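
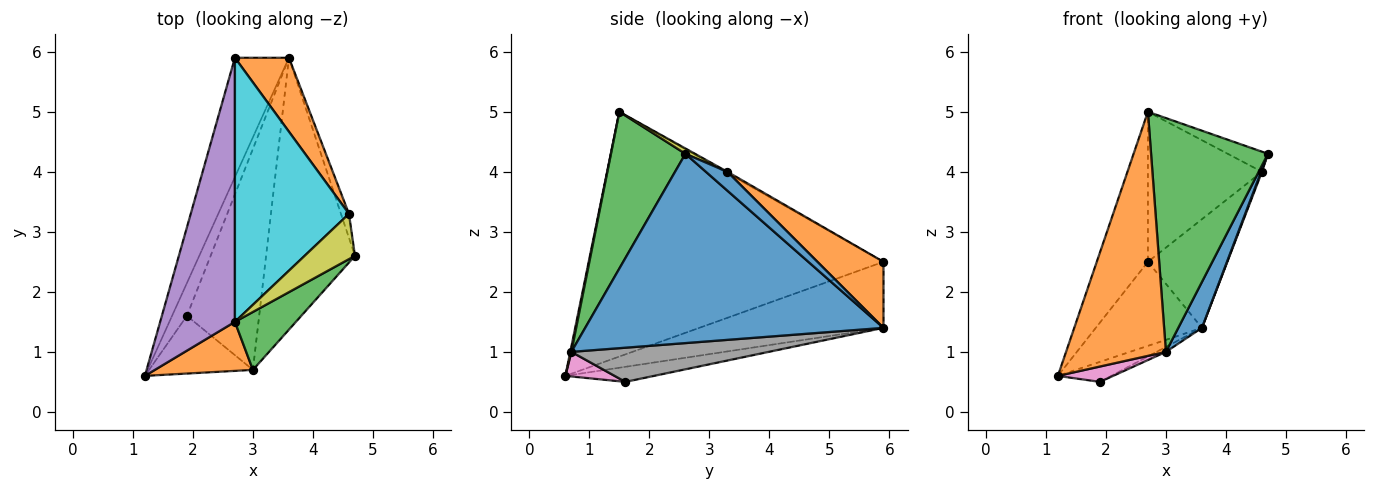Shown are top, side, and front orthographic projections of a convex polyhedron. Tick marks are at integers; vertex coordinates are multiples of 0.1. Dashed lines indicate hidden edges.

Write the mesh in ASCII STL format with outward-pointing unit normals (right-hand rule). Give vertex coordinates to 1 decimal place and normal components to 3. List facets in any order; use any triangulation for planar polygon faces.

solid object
 facet normal 0.903 -0.072 -0.424
  outer loop
   vertex 3.0 0.7 1.0
   vertex 3.6 5.9 1.4
   vertex 4.7 2.6 4.3
  endloop
 endfacet
 facet normal 0.011 -0.980 0.197
  outer loop
   vertex 3.0 0.7 1.0
   vertex 2.7 1.5 5.0
   vertex 1.2 0.6 0.6
  endloop
 endfacet
 facet normal 0.526 -0.826 0.205
  outer loop
   vertex 3.0 0.7 1.0
   vertex 4.7 2.6 4.3
   vertex 2.7 1.5 5.0
  endloop
 endfacet
 facet normal -0.707 0.407 -0.578
  outer loop
   vertex 2.7 5.9 2.5
   vertex 3.6 5.9 1.4
   vertex 1.2 0.6 0.6
  endloop
 endfacet
 facet normal -0.943 0.164 0.288
  outer loop
   vertex 2.7 5.9 2.5
   vertex 1.2 0.6 0.6
   vertex 2.7 1.5 5.0
  endloop
 endfacet
 facet normal -0.655 0.394 -0.645
  outer loop
   vertex 1.9 1.6 0.5
   vertex 1.2 0.6 0.6
   vertex 3.6 5.9 1.4
  endloop
 endfacet
 facet normal 0.223 -0.250 -0.942
  outer loop
   vertex 1.9 1.6 0.5
   vertex 3.0 0.7 1.0
   vertex 1.2 0.6 0.6
  endloop
 endfacet
 facet normal 0.427 0.020 -0.904
  outer loop
   vertex 1.9 1.6 0.5
   vertex 3.6 5.9 1.4
   vertex 3.0 0.7 1.0
  endloop
 endfacet
 facet normal 0.096 0.404 0.910
  outer loop
   vertex 4.6 3.3 4.0
   vertex 2.7 1.5 5.0
   vertex 4.7 2.6 4.3
  endloop
 endfacet
 facet normal -0.010 0.494 0.869
  outer loop
   vertex 4.6 3.3 4.0
   vertex 2.7 5.9 2.5
   vertex 2.7 1.5 5.0
  endloop
 endfacet
 facet normal 0.920 -0.035 -0.389
  outer loop
   vertex 4.6 3.3 4.0
   vertex 4.7 2.6 4.3
   vertex 3.6 5.9 1.4
  endloop
 endfacet
 facet normal 0.566 0.681 0.463
  outer loop
   vertex 4.6 3.3 4.0
   vertex 3.6 5.9 1.4
   vertex 2.7 5.9 2.5
  endloop
 endfacet
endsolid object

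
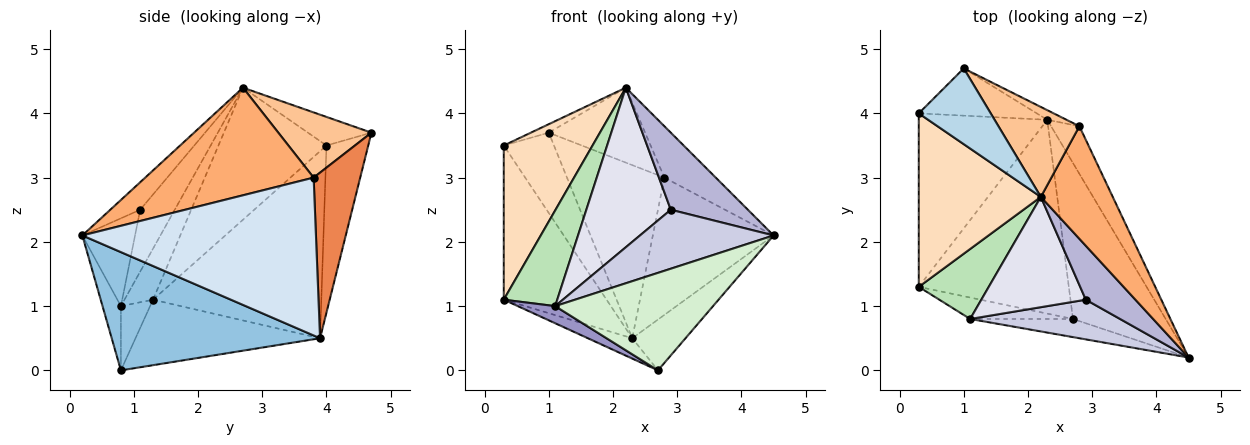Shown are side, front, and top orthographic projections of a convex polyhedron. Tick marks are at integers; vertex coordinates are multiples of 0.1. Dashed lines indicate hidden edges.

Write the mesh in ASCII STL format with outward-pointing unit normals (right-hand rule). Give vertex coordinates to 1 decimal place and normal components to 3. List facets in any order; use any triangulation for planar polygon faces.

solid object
 facet normal -0.583 0.700 -0.412
  outer loop
   vertex 2.3 3.9 0.5
   vertex 0.3 4.0 3.5
   vertex 1.0 4.7 3.7
  endloop
 endfacet
 facet normal 0.771 0.197 -0.605
  outer loop
   vertex 2.3 3.9 0.5
   vertex 4.5 0.2 2.1
   vertex 2.7 0.8 0.0
  endloop
 endfacet
 facet normal -0.367 0.103 0.924
  outer loop
   vertex 2.2 2.7 4.4
   vertex 1.0 4.7 3.7
   vertex 0.3 4.0 3.5
  endloop
 endfacet
 facet normal 0.877 0.454 -0.157
  outer loop
   vertex 2.8 3.8 3.0
   vertex 4.5 0.2 2.1
   vertex 2.3 3.9 0.5
  endloop
 endfacet
 facet normal 0.431 0.901 -0.050
  outer loop
   vertex 2.8 3.8 3.0
   vertex 2.3 3.9 0.5
   vertex 1.0 4.7 3.7
  endloop
 endfacet
 facet normal 0.806 0.246 0.539
  outer loop
   vertex 2.8 3.8 3.0
   vertex 2.2 2.7 4.4
   vertex 4.5 0.2 2.1
  endloop
 endfacet
 facet normal 0.526 0.544 0.653
  outer loop
   vertex 2.8 3.8 3.0
   vertex 1.0 4.7 3.7
   vertex 2.2 2.7 4.4
  endloop
 endfacet
 facet normal -0.629 -0.517 0.581
  outer loop
   vertex 0.3 1.3 1.1
   vertex 2.2 2.7 4.4
   vertex 0.3 4.0 3.5
  endloop
 endfacet
 facet normal -0.736 0.450 -0.506
  outer loop
   vertex 0.3 1.3 1.1
   vertex 0.3 4.0 3.5
   vertex 2.3 3.9 0.5
  endloop
 endfacet
 facet normal -0.398 0.096 -0.912
  outer loop
   vertex 0.3 1.3 1.1
   vertex 2.3 3.9 0.5
   vertex 2.7 0.8 0.0
  endloop
 endfacet
 facet normal -0.396 -0.741 0.542
  outer loop
   vertex 1.1 0.8 1.0
   vertex 2.2 2.7 4.4
   vertex 0.3 1.3 1.1
  endloop
 endfacet
 facet normal -0.114 -0.977 -0.182
  outer loop
   vertex 1.1 0.8 1.0
   vertex 2.7 0.8 0.0
   vertex 4.5 0.2 2.1
  endloop
 endfacet
 facet normal -0.439 -0.561 -0.702
  outer loop
   vertex 1.1 0.8 1.0
   vertex 0.3 1.3 1.1
   vertex 2.7 0.8 0.0
  endloop
 endfacet
 facet normal -0.303 -0.781 0.546
  outer loop
   vertex 2.9 1.1 2.5
   vertex 4.5 0.2 2.1
   vertex 2.2 2.7 4.4
  endloop
 endfacet
 facet normal -0.311 -0.788 0.531
  outer loop
   vertex 2.9 1.1 2.5
   vertex 1.1 0.8 1.0
   vertex 4.5 0.2 2.1
  endloop
 endfacet
 facet normal -0.319 -0.780 0.539
  outer loop
   vertex 2.9 1.1 2.5
   vertex 2.2 2.7 4.4
   vertex 1.1 0.8 1.0
  endloop
 endfacet
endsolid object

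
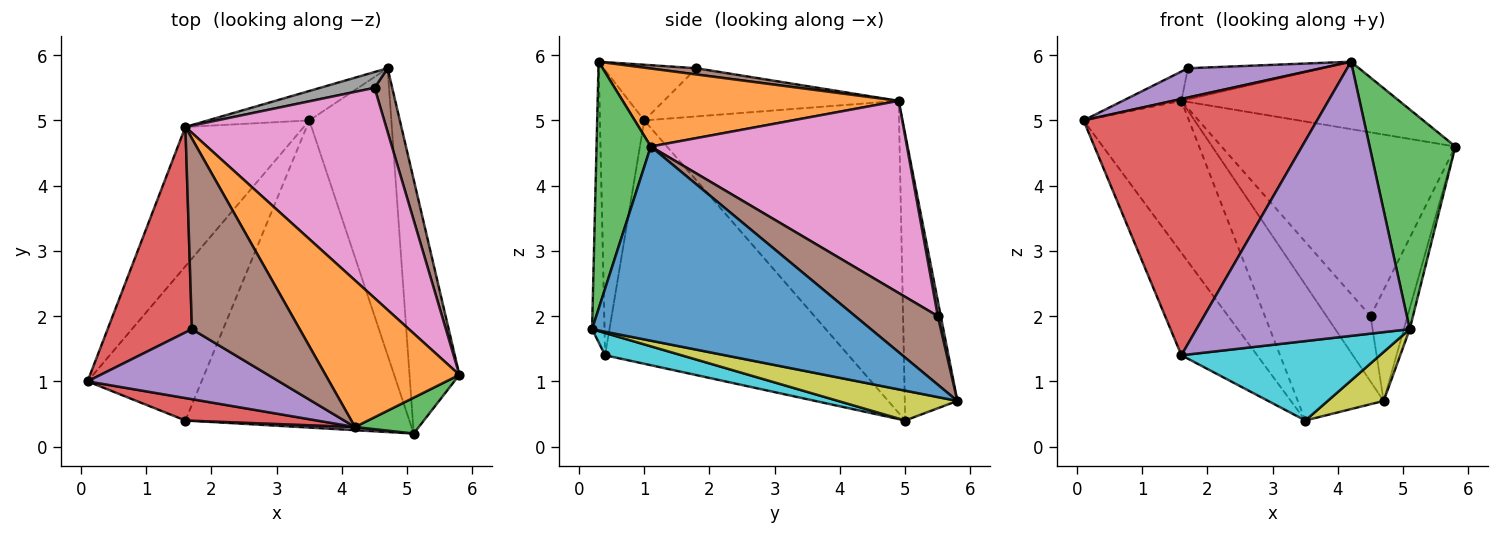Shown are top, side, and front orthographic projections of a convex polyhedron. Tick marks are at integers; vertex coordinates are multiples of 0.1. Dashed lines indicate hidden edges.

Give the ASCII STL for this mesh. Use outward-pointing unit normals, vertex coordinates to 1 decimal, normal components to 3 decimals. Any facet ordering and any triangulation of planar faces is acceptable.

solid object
 facet normal 0.968 0.020 -0.249
  outer loop
   vertex 5.1 0.2 1.8
   vertex 4.7 5.8 0.7
   vertex 5.8 1.1 4.6
  endloop
 endfacet
 facet normal 0.468 0.369 0.803
  outer loop
   vertex 4.2 0.3 5.9
   vertex 5.8 1.1 4.6
   vertex 1.6 4.9 5.3
  endloop
 endfacet
 facet normal 0.530 -0.837 0.137
  outer loop
   vertex 4.2 0.3 5.9
   vertex 5.1 0.2 1.8
   vertex 5.8 1.1 4.6
  endloop
 endfacet
 facet normal -0.186 -0.979 0.086
  outer loop
   vertex 4.2 0.3 5.9
   vertex 0.1 1.0 5.0
   vertex 1.6 0.4 1.4
  endloop
 endfacet
 facet normal -0.058 -0.998 0.012
  outer loop
   vertex 4.2 0.3 5.9
   vertex 1.6 0.4 1.4
   vertex 5.1 0.2 1.8
  endloop
 endfacet
 facet normal 0.889 0.398 0.228
  outer loop
   vertex 4.5 5.5 2.0
   vertex 5.8 1.1 4.6
   vertex 4.7 5.8 0.7
  endloop
 endfacet
 facet normal 0.585 0.534 0.611
  outer loop
   vertex 4.5 5.5 2.0
   vertex 1.6 4.9 5.3
   vertex 5.8 1.1 4.6
  endloop
 endfacet
 facet normal 0.066 0.970 0.234
  outer loop
   vertex 4.5 5.5 2.0
   vertex 4.7 5.8 0.7
   vertex 1.6 4.9 5.3
  endloop
 endfacet
 facet normal 0.337 -0.158 -0.928
  outer loop
   vertex 3.5 5.0 0.4
   vertex 4.7 5.8 0.7
   vertex 5.1 0.2 1.8
  endloop
 endfacet
 facet normal 0.096 -0.249 -0.964
  outer loop
   vertex 3.5 5.0 0.4
   vertex 5.1 0.2 1.8
   vertex 1.6 0.4 1.4
  endloop
 endfacet
 facet normal -0.514 0.839 -0.182
  outer loop
   vertex 3.5 5.0 0.4
   vertex 1.6 4.9 5.3
   vertex 4.7 5.8 0.7
  endloop
 endfacet
 facet normal -0.872 0.361 -0.331
  outer loop
   vertex 3.5 5.0 0.4
   vertex 0.1 1.0 5.0
   vertex 1.6 4.9 5.3
  endloop
 endfacet
 facet normal -0.872 0.271 -0.408
  outer loop
   vertex 3.5 5.0 0.4
   vertex 1.6 0.4 1.4
   vertex 0.1 1.0 5.0
  endloop
 endfacet
 facet normal -0.492 0.123 0.862
  outer loop
   vertex 1.7 1.8 5.8
   vertex 1.6 4.9 5.3
   vertex 0.1 1.0 5.0
  endloop
 endfacet
 facet normal -0.259 -0.373 0.891
  outer loop
   vertex 1.7 1.8 5.8
   vertex 0.1 1.0 5.0
   vertex 4.2 0.3 5.9
  endloop
 endfacet
 facet normal 0.057 0.161 0.985
  outer loop
   vertex 1.7 1.8 5.8
   vertex 4.2 0.3 5.9
   vertex 1.6 4.9 5.3
  endloop
 endfacet
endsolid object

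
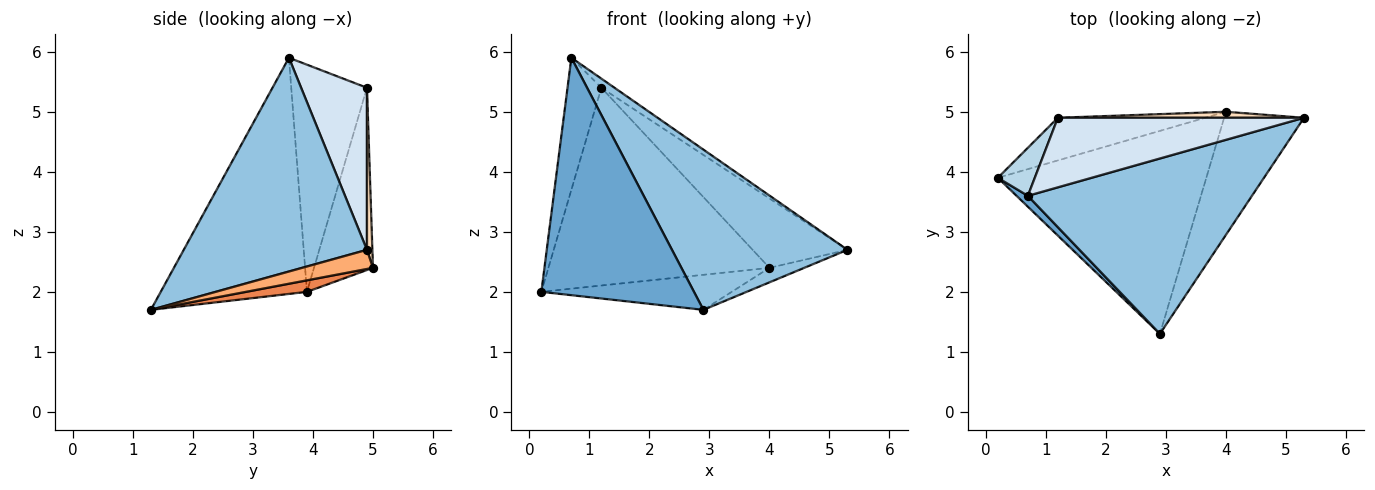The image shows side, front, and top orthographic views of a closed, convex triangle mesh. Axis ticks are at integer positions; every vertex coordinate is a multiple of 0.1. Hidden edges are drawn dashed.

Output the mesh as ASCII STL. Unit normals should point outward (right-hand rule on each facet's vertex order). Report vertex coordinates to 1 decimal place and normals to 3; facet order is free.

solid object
 facet normal -0.691 -0.722 0.033
  outer loop
   vertex 0.7 3.6 5.9
   vertex 0.2 3.9 2.0
   vertex 2.9 1.3 1.7
  endloop
 endfacet
 facet normal 0.576 -0.552 0.604
  outer loop
   vertex 0.7 3.6 5.9
   vertex 2.9 1.3 1.7
   vertex 5.3 4.9 2.7
  endloop
 endfacet
 facet normal -0.903 0.404 0.147
  outer loop
   vertex 1.2 4.9 5.4
   vertex 0.2 3.9 2.0
   vertex 0.7 3.6 5.9
  endloop
 endfacet
 facet normal 0.547 0.109 0.830
  outer loop
   vertex 1.2 4.9 5.4
   vertex 0.7 3.6 5.9
   vertex 5.3 4.9 2.7
  endloop
 endfacet
 facet normal 0.054 0.170 -0.984
  outer loop
   vertex 4.0 5.0 2.4
   vertex 2.9 1.3 1.7
   vertex 0.2 3.9 2.0
  endloop
 endfacet
 facet normal 0.232 0.114 -0.966
  outer loop
   vertex 4.0 5.0 2.4
   vertex 5.3 4.9 2.7
   vertex 2.9 1.3 1.7
  endloop
 endfacet
 facet normal -0.252 0.946 -0.204
  outer loop
   vertex 4.0 5.0 2.4
   vertex 0.2 3.9 2.0
   vertex 1.2 4.9 5.4
  endloop
 endfacet
 facet normal 0.057 0.995 0.086
  outer loop
   vertex 4.0 5.0 2.4
   vertex 1.2 4.9 5.4
   vertex 5.3 4.9 2.7
  endloop
 endfacet
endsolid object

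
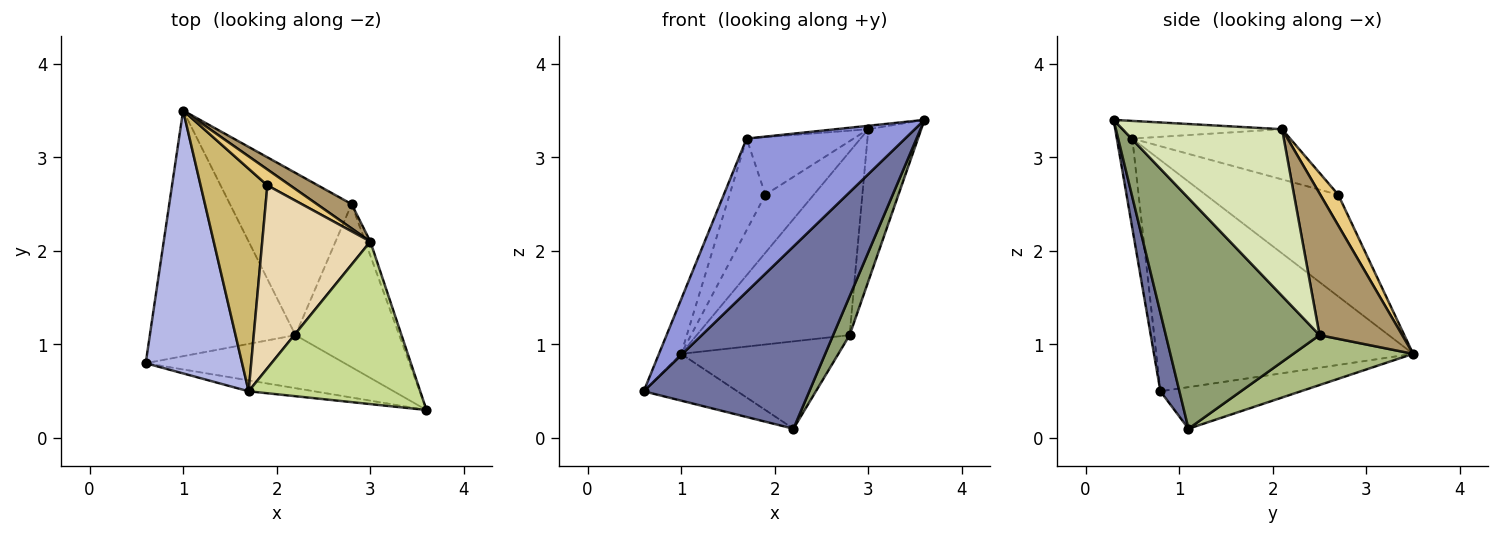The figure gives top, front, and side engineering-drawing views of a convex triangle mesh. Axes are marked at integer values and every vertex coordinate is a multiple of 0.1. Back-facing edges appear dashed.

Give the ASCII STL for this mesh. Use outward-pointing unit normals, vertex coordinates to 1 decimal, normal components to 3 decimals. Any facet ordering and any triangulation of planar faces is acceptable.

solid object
 facet normal 0.109 -0.954 -0.278
  outer loop
   vertex 2.2 1.1 0.1
   vertex 3.6 0.3 3.4
   vertex 0.6 0.8 0.5
  endloop
 endfacet
 facet normal -0.270 0.180 -0.946
  outer loop
   vertex 2.2 1.1 0.1
   vertex 0.6 0.8 0.5
   vertex 1.0 3.5 0.9
  endloop
 endfacet
 facet normal -0.097 -0.993 -0.071
  outer loop
   vertex 1.7 0.5 3.2
   vertex 0.6 0.8 0.5
   vertex 3.6 0.3 3.4
  endloop
 endfacet
 facet normal -0.920 0.079 0.384
  outer loop
   vertex 1.7 0.5 3.2
   vertex 1.0 3.5 0.9
   vertex 0.6 0.8 0.5
  endloop
 endfacet
 facet normal 0.908 -0.097 -0.409
  outer loop
   vertex 2.8 2.5 1.1
   vertex 3.6 0.3 3.4
   vertex 2.2 1.1 0.1
  endloop
 endfacet
 facet normal 0.340 0.446 -0.828
  outer loop
   vertex 2.8 2.5 1.1
   vertex 2.2 1.1 0.1
   vertex 1.0 3.5 0.9
  endloop
 endfacet
 facet normal -0.102 0.021 0.995
  outer loop
   vertex 3.0 2.1 3.3
   vertex 1.7 0.5 3.2
   vertex 3.6 0.3 3.4
  endloop
 endfacet
 facet normal 0.949 0.315 -0.029
  outer loop
   vertex 3.0 2.1 3.3
   vertex 3.6 0.3 3.4
   vertex 2.8 2.5 1.1
  endloop
 endfacet
 facet normal 0.472 0.874 0.116
  outer loop
   vertex 3.0 2.1 3.3
   vertex 2.8 2.5 1.1
   vertex 1.0 3.5 0.9
  endloop
 endfacet
 facet normal -0.815 0.220 0.535
  outer loop
   vertex 1.9 2.7 2.6
   vertex 1.0 3.5 0.9
   vertex 1.7 0.5 3.2
  endloop
 endfacet
 facet normal 0.337 0.908 0.249
  outer loop
   vertex 1.9 2.7 2.6
   vertex 3.0 2.1 3.3
   vertex 1.0 3.5 0.9
  endloop
 endfacet
 facet normal -0.405 0.275 0.872
  outer loop
   vertex 1.9 2.7 2.6
   vertex 1.7 0.5 3.2
   vertex 3.0 2.1 3.3
  endloop
 endfacet
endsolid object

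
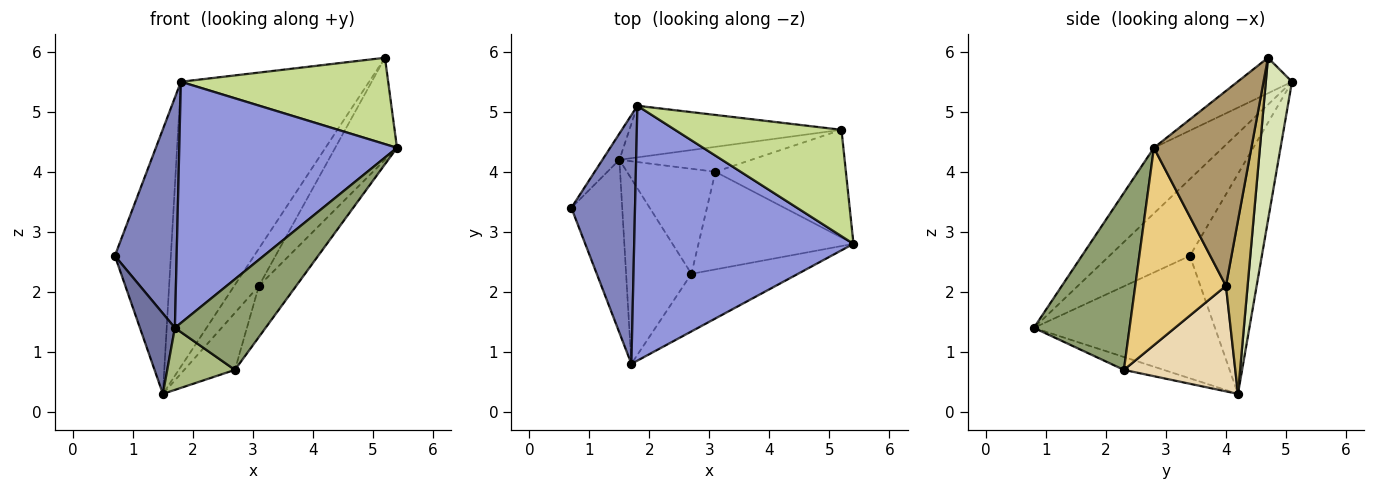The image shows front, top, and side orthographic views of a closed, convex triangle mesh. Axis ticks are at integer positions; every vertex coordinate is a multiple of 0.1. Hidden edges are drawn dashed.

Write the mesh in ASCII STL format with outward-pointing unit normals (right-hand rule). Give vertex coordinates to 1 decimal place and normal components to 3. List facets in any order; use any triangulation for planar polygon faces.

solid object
 facet normal -0.909 -0.176 -0.377
  outer loop
   vertex 1.5 4.2 0.3
   vertex 1.7 0.8 1.4
   vertex 0.7 3.4 2.6
  endloop
 endfacet
 facet normal -0.663 -0.509 0.550
  outer loop
   vertex 1.8 5.1 5.5
   vertex 0.7 3.4 2.6
   vertex 1.7 0.8 1.4
  endloop
 endfacet
 facet normal -0.212 -0.672 0.710
  outer loop
   vertex 1.8 5.1 5.5
   vertex 1.7 0.8 1.4
   vertex 5.4 2.8 4.4
  endloop
 endfacet
 facet normal -0.788 0.613 -0.061
  outer loop
   vertex 1.8 5.1 5.5
   vertex 1.5 4.2 0.3
   vertex 0.7 3.4 2.6
  endloop
 endfacet
 facet normal 0.665 -0.630 -0.400
  outer loop
   vertex 2.7 2.3 0.7
   vertex 5.4 2.8 4.4
   vertex 1.7 0.8 1.4
  endloop
 endfacet
 facet normal -0.184 -0.312 -0.932
  outer loop
   vertex 2.7 2.3 0.7
   vertex 1.7 0.8 1.4
   vertex 1.5 4.2 0.3
  endloop
 endfacet
 facet normal -0.163 -0.622 0.766
  outer loop
   vertex 5.2 4.7 5.9
   vertex 1.8 5.1 5.5
   vertex 5.4 2.8 4.4
  endloop
 endfacet
 facet normal 0.135 0.975 -0.177
  outer loop
   vertex 5.2 4.7 5.9
   vertex 1.5 4.2 0.3
   vertex 1.8 5.1 5.5
  endloop
 endfacet
 facet normal 0.735 0.466 -0.492
  outer loop
   vertex 3.1 4.0 2.1
   vertex 5.2 4.7 5.9
   vertex 5.4 2.8 4.4
  endloop
 endfacet
 facet normal 0.589 0.671 -0.449
  outer loop
   vertex 3.1 4.0 2.1
   vertex 1.5 4.2 0.3
   vertex 5.2 4.7 5.9
  endloop
 endfacet
 facet normal 0.748 0.308 -0.588
  outer loop
   vertex 3.1 4.0 2.1
   vertex 5.4 2.8 4.4
   vertex 2.7 2.3 0.7
  endloop
 endfacet
 facet normal 0.724 0.329 -0.607
  outer loop
   vertex 3.1 4.0 2.1
   vertex 2.7 2.3 0.7
   vertex 1.5 4.2 0.3
  endloop
 endfacet
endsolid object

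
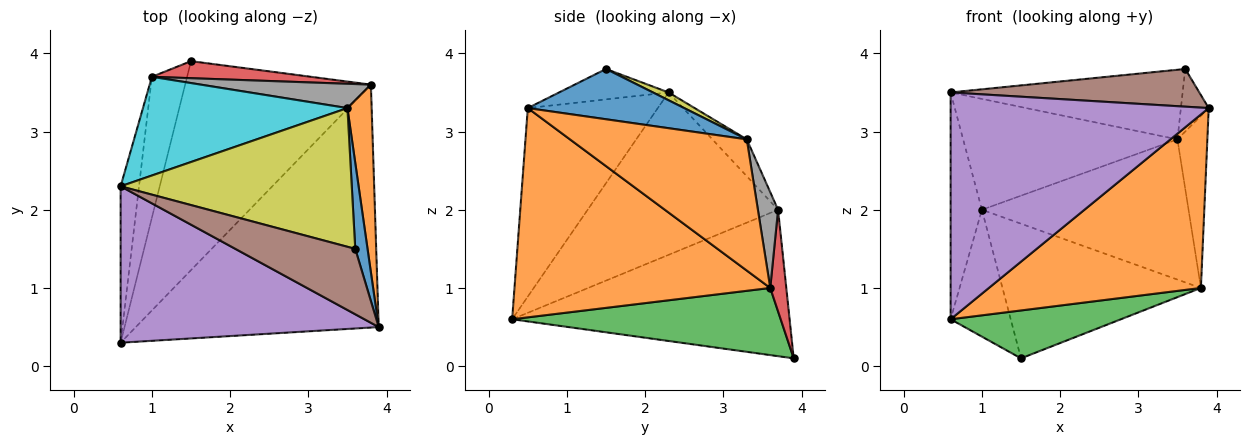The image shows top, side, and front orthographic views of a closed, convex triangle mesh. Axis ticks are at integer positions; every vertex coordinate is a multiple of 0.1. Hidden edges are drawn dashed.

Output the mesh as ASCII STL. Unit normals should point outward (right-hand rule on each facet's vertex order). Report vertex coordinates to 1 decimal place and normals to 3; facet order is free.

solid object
 facet normal -0.951 0.206 -0.229
  outer loop
   vertex 1.0 3.7 2.0
   vertex 1.5 3.9 0.1
   vertex 0.6 0.3 0.6
  endloop
 endfacet
 facet normal 0.574 -0.476 -0.666
  outer loop
   vertex 3.8 3.6 1.0
   vertex 3.9 0.5 3.3
   vertex 0.6 0.3 0.6
  endloop
 endfacet
 facet normal 0.332 -0.211 -0.919
  outer loop
   vertex 3.8 3.6 1.0
   vertex 0.6 0.3 0.6
   vertex 1.5 3.9 0.1
  endloop
 endfacet
 facet normal 0.080 0.989 0.125
  outer loop
   vertex 3.8 3.6 1.0
   vertex 1.5 3.9 0.1
   vertex 1.0 3.7 2.0
  endloop
 endfacet
 facet normal -0.383 -0.760 0.524
  outer loop
   vertex 0.6 2.3 3.5
   vertex 0.6 0.3 0.6
   vertex 3.9 0.5 3.3
  endloop
 endfacet
 facet normal -0.215 -0.488 0.846
  outer loop
   vertex 0.6 2.3 3.5
   vertex 3.9 0.5 3.3
   vertex 3.6 1.5 3.8
  endloop
 endfacet
 facet normal -0.981 0.161 -0.111
  outer loop
   vertex 0.6 2.3 3.5
   vertex 1.0 3.7 2.0
   vertex 0.6 0.3 0.6
  endloop
 endfacet
 facet normal 0.096 0.981 0.170
  outer loop
   vertex 3.5 3.3 2.9
   vertex 3.8 3.6 1.0
   vertex 1.0 3.7 2.0
  endloop
 endfacet
 facet normal 0.030 0.448 0.893
  outer loop
   vertex 3.5 3.3 2.9
   vertex 0.6 2.3 3.5
   vertex 3.6 1.5 3.8
  endloop
 endfacet
 facet normal -0.119 0.741 0.660
  outer loop
   vertex 3.5 3.3 2.9
   vertex 1.0 3.7 2.0
   vertex 0.6 2.3 3.5
  endloop
 endfacet
 facet normal 0.957 0.170 0.234
  outer loop
   vertex 3.5 3.3 2.9
   vertex 3.6 1.5 3.8
   vertex 3.9 0.5 3.3
  endloop
 endfacet
 facet normal 0.970 0.164 0.179
  outer loop
   vertex 3.5 3.3 2.9
   vertex 3.9 0.5 3.3
   vertex 3.8 3.6 1.0
  endloop
 endfacet
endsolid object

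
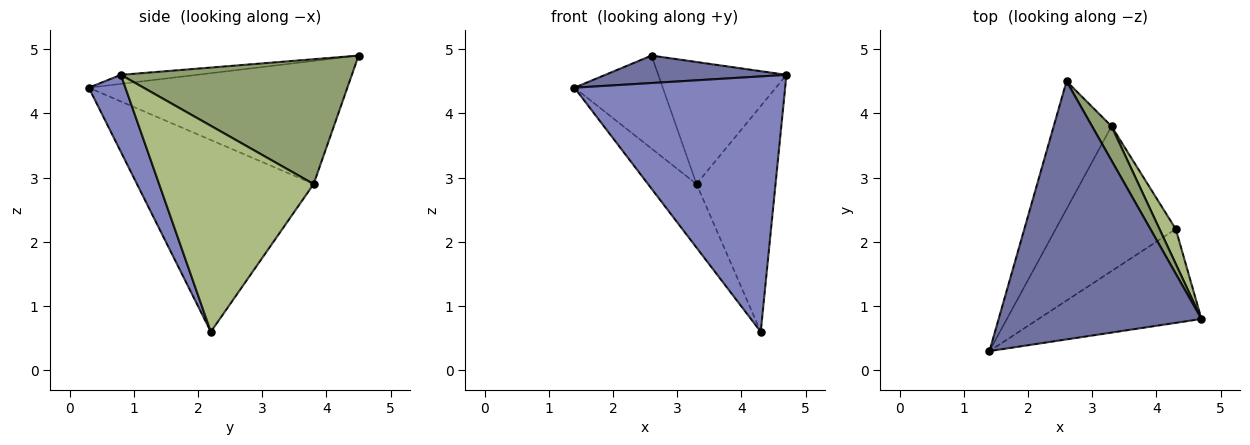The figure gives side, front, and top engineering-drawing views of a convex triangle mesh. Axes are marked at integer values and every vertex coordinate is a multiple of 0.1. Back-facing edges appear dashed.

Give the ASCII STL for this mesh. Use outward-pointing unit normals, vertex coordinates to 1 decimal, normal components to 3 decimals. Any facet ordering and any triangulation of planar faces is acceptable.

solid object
 facet normal -0.044 -0.106 0.993
  outer loop
   vertex 2.6 4.5 4.9
   vertex 1.4 0.3 4.4
   vertex 4.7 0.8 4.6
  endloop
 endfacet
 facet normal 0.161 -0.926 -0.340
  outer loop
   vertex 4.3 2.2 0.6
   vertex 4.7 0.8 4.6
   vertex 1.4 0.3 4.4
  endloop
 endfacet
 facet normal -0.865 0.295 -0.406
  outer loop
   vertex 3.3 3.8 2.9
   vertex 1.4 0.3 4.4
   vertex 2.6 4.5 4.9
  endloop
 endfacet
 facet normal -0.826 0.227 -0.517
  outer loop
   vertex 3.3 3.8 2.9
   vertex 4.3 2.2 0.6
   vertex 1.4 0.3 4.4
  endloop
 endfacet
 facet normal 0.866 0.481 0.135
  outer loop
   vertex 3.3 3.8 2.9
   vertex 2.6 4.5 4.9
   vertex 4.7 0.8 4.6
  endloop
 endfacet
 facet normal 0.888 0.454 0.070
  outer loop
   vertex 3.3 3.8 2.9
   vertex 4.7 0.8 4.6
   vertex 4.3 2.2 0.6
  endloop
 endfacet
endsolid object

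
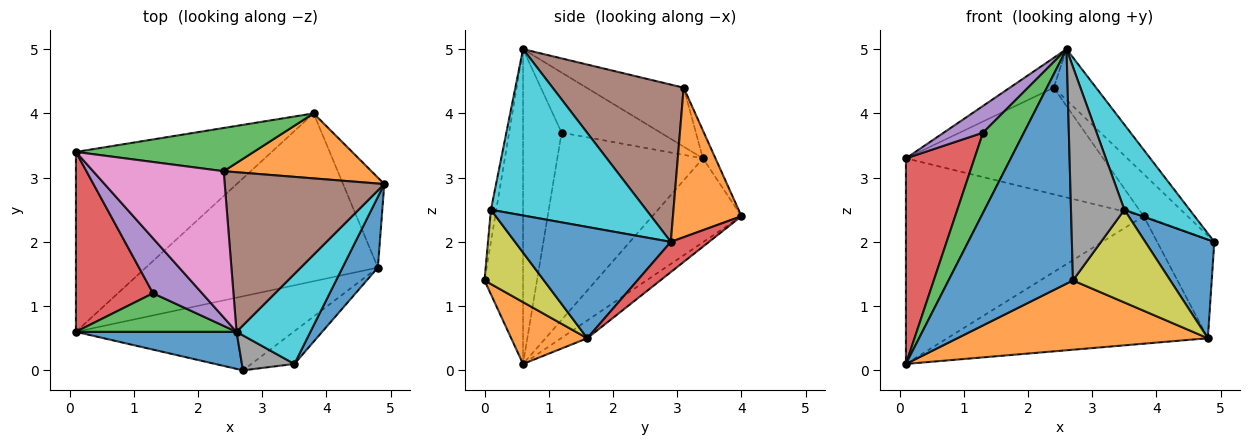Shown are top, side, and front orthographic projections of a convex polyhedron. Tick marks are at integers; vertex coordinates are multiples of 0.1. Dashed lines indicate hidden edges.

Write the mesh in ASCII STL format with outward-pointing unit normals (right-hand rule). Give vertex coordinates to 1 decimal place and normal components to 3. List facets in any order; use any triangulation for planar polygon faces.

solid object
 facet normal -0.293 -0.945 0.149
  outer loop
   vertex 2.6 0.6 5.0
   vertex 0.1 0.6 0.1
   vertex 2.7 0.0 1.4
  endloop
 endfacet
 facet normal 0.203 -0.669 -0.715
  outer loop
   vertex 4.8 1.6 0.5
   vertex 2.7 0.0 1.4
   vertex 0.1 0.6 0.1
  endloop
 endfacet
 facet normal -0.647 -0.687 0.330
  outer loop
   vertex 1.3 1.2 3.7
   vertex 0.1 0.6 0.1
   vertex 2.6 0.6 5.0
  endloop
 endfacet
 facet normal -0.848 -0.399 0.349
  outer loop
   vertex 1.3 1.2 3.7
   vertex 0.1 3.4 3.3
   vertex 0.1 0.6 0.1
  endloop
 endfacet
 facet normal -0.740 -0.294 0.605
  outer loop
   vertex 1.3 1.2 3.7
   vertex 2.6 0.6 5.0
   vertex 0.1 3.4 3.3
  endloop
 endfacet
 facet normal 0.684 0.221 0.695
  outer loop
   vertex 2.4 3.1 4.4
   vertex 2.6 0.6 5.0
   vertex 4.9 2.9 2.0
  endloop
 endfacet
 facet normal -0.405 0.183 0.896
  outer loop
   vertex 2.4 3.1 4.4
   vertex 0.1 3.4 3.3
   vertex 2.6 0.6 5.0
  endloop
 endfacet
 facet normal -0.099 -0.982 0.161
  outer loop
   vertex 3.5 0.1 2.5
   vertex 2.6 0.6 5.0
   vertex 2.7 0.0 1.4
  endloop
 endfacet
 facet normal 0.499 -0.817 -0.289
  outer loop
   vertex 3.5 0.1 2.5
   vertex 2.7 0.0 1.4
   vertex 4.8 1.6 0.5
  endloop
 endfacet
 facet normal 0.853 -0.359 0.379
  outer loop
   vertex 3.5 0.1 2.5
   vertex 4.9 2.9 2.0
   vertex 2.6 0.6 5.0
  endloop
 endfacet
 facet normal 0.878 -0.389 0.279
  outer loop
   vertex 3.5 0.1 2.5
   vertex 4.8 1.6 0.5
   vertex 4.9 2.9 2.0
  endloop
 endfacet
 facet normal 0.647 0.415 0.640
  outer loop
   vertex 3.8 4.0 2.4
   vertex 2.4 3.1 4.4
   vertex 4.9 2.9 2.0
  endloop
 endfacet
 facet normal -0.059 0.925 0.375
  outer loop
   vertex 3.8 4.0 2.4
   vertex 0.1 3.4 3.3
   vertex 2.4 3.1 4.4
  endloop
 endfacet
 facet normal 0.443 0.663 -0.604
  outer loop
   vertex 3.8 4.0 2.4
   vertex 4.9 2.9 2.0
   vertex 4.8 1.6 0.5
  endloop
 endfacet
 facet normal -0.272 0.724 -0.634
  outer loop
   vertex 3.8 4.0 2.4
   vertex 0.1 0.6 0.1
   vertex 0.1 3.4 3.3
  endloop
 endfacet
 facet normal -0.061 0.604 -0.795
  outer loop
   vertex 3.8 4.0 2.4
   vertex 4.8 1.6 0.5
   vertex 0.1 0.6 0.1
  endloop
 endfacet
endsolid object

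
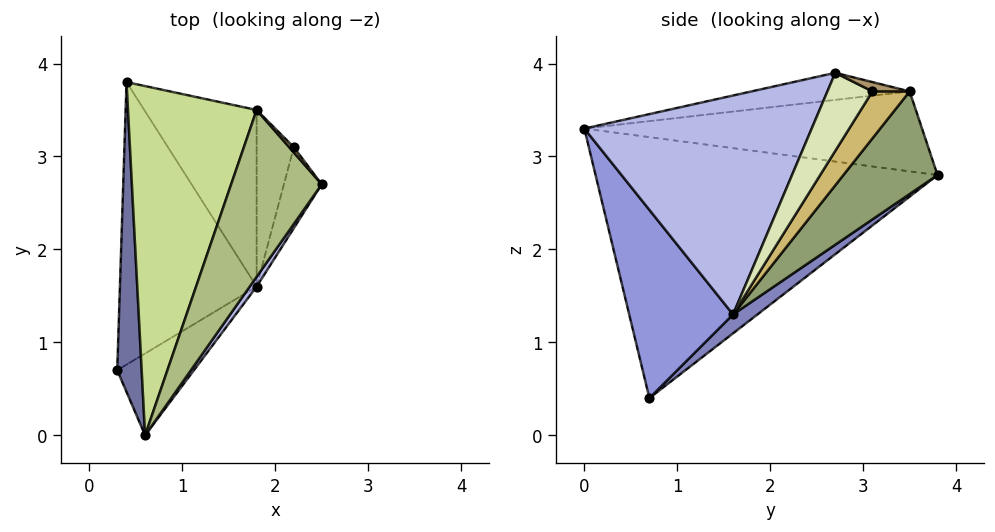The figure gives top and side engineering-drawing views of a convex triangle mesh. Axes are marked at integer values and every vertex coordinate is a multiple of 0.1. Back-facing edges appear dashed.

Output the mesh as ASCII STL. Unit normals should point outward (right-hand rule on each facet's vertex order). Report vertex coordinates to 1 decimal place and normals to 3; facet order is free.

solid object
 facet normal -0.995 -0.040 0.093
  outer loop
   vertex 0.6 0.0 3.3
   vertex 0.4 3.8 2.8
   vertex 0.3 0.7 0.4
  endloop
 endfacet
 facet normal 0.109 0.606 -0.788
  outer loop
   vertex 1.8 1.6 1.3
   vertex 0.3 0.7 0.4
   vertex 0.4 3.8 2.8
  endloop
 endfacet
 facet normal 0.603 -0.759 -0.246
  outer loop
   vertex 1.8 1.6 1.3
   vertex 0.6 0.0 3.3
   vertex 0.3 0.7 0.4
  endloop
 endfacet
 facet normal 0.815 -0.579 0.026
  outer loop
   vertex 1.8 1.6 1.3
   vertex 2.5 2.7 3.9
   vertex 0.6 0.0 3.3
  endloop
 endfacet
 facet normal 0.493 0.682 -0.540
  outer loop
   vertex 1.8 3.5 3.7
   vertex 1.8 1.6 1.3
   vertex 0.4 3.8 2.8
  endloop
 endfacet
 facet normal -0.287 -0.011 0.958
  outer loop
   vertex 1.8 3.5 3.7
   vertex 0.6 0.0 3.3
   vertex 2.5 2.7 3.9
  endloop
 endfacet
 facet normal -0.526 0.084 0.846
  outer loop
   vertex 1.8 3.5 3.7
   vertex 0.4 3.8 2.8
   vertex 0.6 0.0 3.3
  endloop
 endfacet
 facet normal 0.819 0.416 -0.396
  outer loop
   vertex 2.2 3.1 3.7
   vertex 2.5 2.7 3.9
   vertex 1.8 1.6 1.3
  endloop
 endfacet
 facet normal 0.667 0.667 0.333
  outer loop
   vertex 2.2 3.1 3.7
   vertex 1.8 3.5 3.7
   vertex 2.5 2.7 3.9
  endloop
 endfacet
 facet normal 0.617 0.617 -0.488
  outer loop
   vertex 2.2 3.1 3.7
   vertex 1.8 1.6 1.3
   vertex 1.8 3.5 3.7
  endloop
 endfacet
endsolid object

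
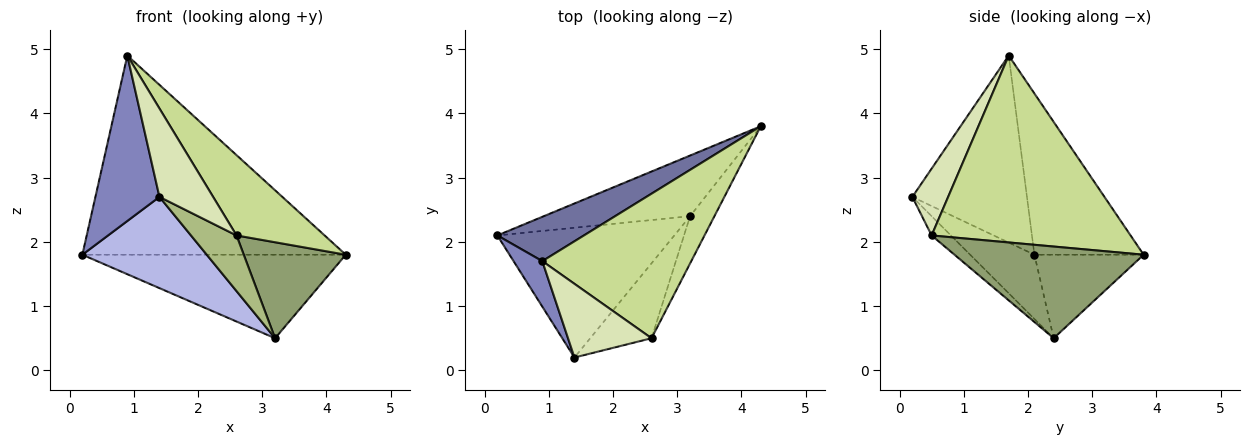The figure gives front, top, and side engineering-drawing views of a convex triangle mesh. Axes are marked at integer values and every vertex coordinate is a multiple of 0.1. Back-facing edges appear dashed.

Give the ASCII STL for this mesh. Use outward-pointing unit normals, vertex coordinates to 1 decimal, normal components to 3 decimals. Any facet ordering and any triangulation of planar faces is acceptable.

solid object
 facet normal -0.375 0.905 0.201
  outer loop
   vertex 0.9 1.7 4.9
   vertex 4.3 3.8 1.8
   vertex 0.2 2.1 1.8
  endloop
 endfacet
 facet normal -0.865 -0.483 0.133
  outer loop
   vertex 0.9 1.7 4.9
   vertex 0.2 2.1 1.8
   vertex 1.4 0.2 2.7
  endloop
 endfacet
 facet normal -0.318 0.767 -0.557
  outer loop
   vertex 3.2 2.4 0.5
   vertex 0.2 2.1 1.8
   vertex 4.3 3.8 1.8
  endloop
 endfacet
 facet normal -0.285 -0.551 -0.784
  outer loop
   vertex 3.2 2.4 0.5
   vertex 1.4 0.2 2.7
   vertex 0.2 2.1 1.8
  endloop
 endfacet
 facet normal 0.857 -0.462 -0.227
  outer loop
   vertex 2.6 0.5 2.1
   vertex 3.2 2.4 0.5
   vertex 4.3 3.8 1.8
  endloop
 endfacet
 facet normal -0.245 -0.578 -0.778
  outer loop
   vertex 2.6 0.5 2.1
   vertex 1.4 0.2 2.7
   vertex 3.2 2.4 0.5
  endloop
 endfacet
 facet normal 0.739 -0.327 0.589
  outer loop
   vertex 2.6 0.5 2.1
   vertex 4.3 3.8 1.8
   vertex 0.9 1.7 4.9
  endloop
 endfacet
 facet normal 0.456 -0.684 0.570
  outer loop
   vertex 2.6 0.5 2.1
   vertex 0.9 1.7 4.9
   vertex 1.4 0.2 2.7
  endloop
 endfacet
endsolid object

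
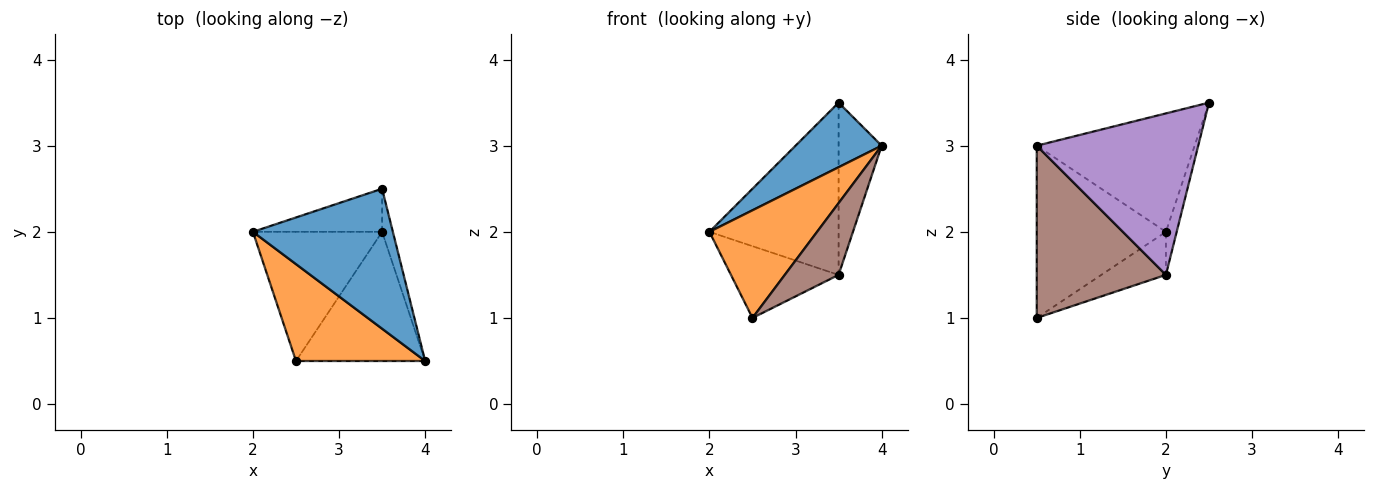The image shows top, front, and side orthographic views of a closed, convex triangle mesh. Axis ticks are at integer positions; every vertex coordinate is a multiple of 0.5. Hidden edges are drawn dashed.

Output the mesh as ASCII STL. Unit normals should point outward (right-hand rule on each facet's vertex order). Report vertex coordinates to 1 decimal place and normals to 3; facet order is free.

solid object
 facet normal -0.609 -0.332 0.720
  outer loop
   vertex 3.5 2.5 3.5
   vertex 2.0 2.0 2.0
   vertex 4.0 0.5 3.0
  endloop
 endfacet
 facet normal -0.666 -0.555 0.499
  outer loop
   vertex 2.5 0.5 1.0
   vertex 4.0 0.5 3.0
   vertex 2.0 2.0 2.0
  endloop
 endfacet
 facet normal -0.081 0.967 -0.242
  outer loop
   vertex 3.5 2.0 1.5
   vertex 2.0 2.0 2.0
   vertex 3.5 2.5 3.5
  endloop
 endfacet
 facet normal -0.280 0.466 -0.839
  outer loop
   vertex 3.5 2.0 1.5
   vertex 2.5 0.5 1.0
   vertex 2.0 2.0 2.0
  endloop
 endfacet
 facet normal 0.964 0.257 -0.064
  outer loop
   vertex 3.5 2.0 1.5
   vertex 3.5 2.5 3.5
   vertex 4.0 0.5 3.0
  endloop
 endfacet
 facet normal 0.759 -0.316 -0.569
  outer loop
   vertex 3.5 2.0 1.5
   vertex 4.0 0.5 3.0
   vertex 2.5 0.5 1.0
  endloop
 endfacet
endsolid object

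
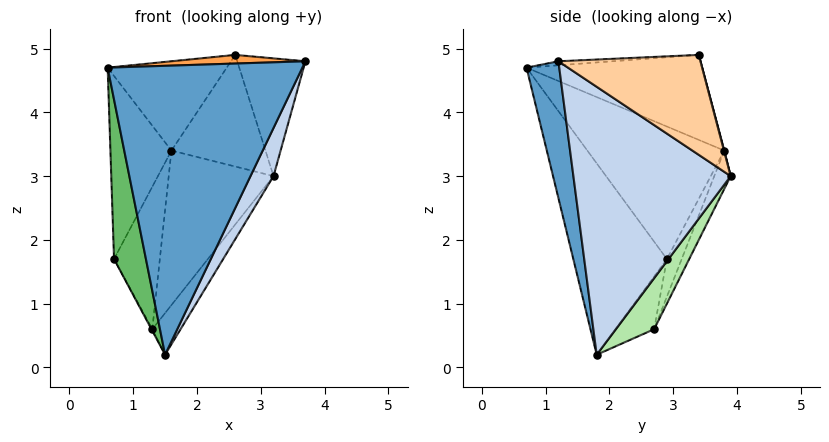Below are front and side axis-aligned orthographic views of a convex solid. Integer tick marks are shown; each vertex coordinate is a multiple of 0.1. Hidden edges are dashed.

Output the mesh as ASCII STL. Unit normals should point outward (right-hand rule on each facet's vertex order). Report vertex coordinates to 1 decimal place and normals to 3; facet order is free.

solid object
 facet normal 0.162 -0.966 -0.204
  outer loop
   vertex 1.5 1.8 0.2
   vertex 3.7 1.2 4.8
   vertex 0.6 0.7 4.7
  endloop
 endfacet
 facet normal 0.888 -0.130 -0.442
  outer loop
   vertex 1.5 1.8 0.2
   vertex 3.2 3.9 3.0
   vertex 3.7 1.2 4.8
  endloop
 endfacet
 facet normal -0.023 -0.057 0.998
  outer loop
   vertex 2.6 3.4 4.9
   vertex 0.6 0.7 4.7
   vertex 3.7 1.2 4.8
  endloop
 endfacet
 facet normal 0.837 0.402 0.370
  outer loop
   vertex 2.6 3.4 4.9
   vertex 3.7 1.2 4.8
   vertex 3.2 3.9 3.0
  endloop
 endfacet
 facet normal -0.914 -0.312 -0.259
  outer loop
   vertex 0.7 2.9 1.7
   vertex 1.5 1.8 0.2
   vertex 0.6 0.7 4.7
  endloop
 endfacet
 facet normal 0.588 0.434 -0.683
  outer loop
   vertex 1.3 2.7 0.6
   vertex 3.2 3.9 3.0
   vertex 1.5 1.8 0.2
  endloop
 endfacet
 facet normal -0.876 0.019 -0.481
  outer loop
   vertex 1.3 2.7 0.6
   vertex 1.5 1.8 0.2
   vertex 0.7 2.9 1.7
  endloop
 endfacet
 facet normal 0.003 0.967 0.256
  outer loop
   vertex 1.6 3.8 3.4
   vertex 2.6 3.4 4.9
   vertex 3.2 3.9 3.0
  endloop
 endfacet
 facet normal -0.145 0.926 -0.348
  outer loop
   vertex 1.6 3.8 3.4
   vertex 3.2 3.9 3.0
   vertex 1.3 2.7 0.6
  endloop
 endfacet
 facet normal -0.291 0.901 -0.323
  outer loop
   vertex 1.6 3.8 3.4
   vertex 1.3 2.7 0.6
   vertex 0.7 2.9 1.7
  endloop
 endfacet
 facet normal -0.678 0.459 0.574
  outer loop
   vertex 1.6 3.8 3.4
   vertex 0.6 0.7 4.7
   vertex 2.6 3.4 4.9
  endloop
 endfacet
 facet normal -0.882 0.393 0.259
  outer loop
   vertex 1.6 3.8 3.4
   vertex 0.7 2.9 1.7
   vertex 0.6 0.7 4.7
  endloop
 endfacet
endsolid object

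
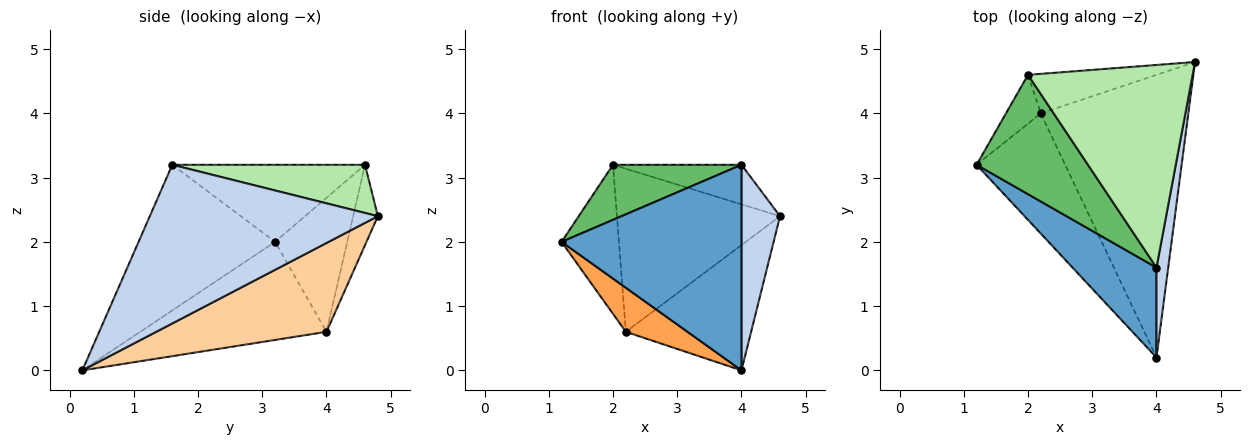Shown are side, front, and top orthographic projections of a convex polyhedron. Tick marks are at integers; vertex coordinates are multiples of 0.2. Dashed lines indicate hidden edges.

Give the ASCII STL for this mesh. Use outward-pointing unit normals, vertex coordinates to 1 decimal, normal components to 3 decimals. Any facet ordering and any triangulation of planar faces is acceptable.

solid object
 facet normal -0.571 -0.752 0.329
  outer loop
   vertex 4.0 1.6 3.2
   vertex 1.2 3.2 2.0
   vertex 4.0 0.2 0.0
  endloop
 endfacet
 facet normal 0.983 -0.166 0.073
  outer loop
   vertex 4.0 1.6 3.2
   vertex 4.0 0.2 0.0
   vertex 4.6 4.8 2.4
  endloop
 endfacet
 facet normal -0.721 -0.239 -0.651
  outer loop
   vertex 2.2 4.0 0.6
   vertex 4.0 0.2 0.0
   vertex 1.2 3.2 2.0
  endloop
 endfacet
 facet normal 0.482 0.355 -0.801
  outer loop
   vertex 2.2 4.0 0.6
   vertex 4.6 4.8 2.4
   vertex 4.0 0.2 0.0
  endloop
 endfacet
 facet normal -0.532 -0.355 0.769
  outer loop
   vertex 2.0 4.6 3.2
   vertex 1.2 3.2 2.0
   vertex 4.0 1.6 3.2
  endloop
 endfacet
 facet normal 0.276 0.184 0.943
  outer loop
   vertex 2.0 4.6 3.2
   vertex 4.0 1.6 3.2
   vertex 4.6 4.8 2.4
  endloop
 endfacet
 facet normal -0.767 0.610 -0.200
  outer loop
   vertex 2.0 4.6 3.2
   vertex 2.2 4.0 0.6
   vertex 1.2 3.2 2.0
  endloop
 endfacet
 facet normal -0.146 0.961 -0.233
  outer loop
   vertex 2.0 4.6 3.2
   vertex 4.6 4.8 2.4
   vertex 2.2 4.0 0.6
  endloop
 endfacet
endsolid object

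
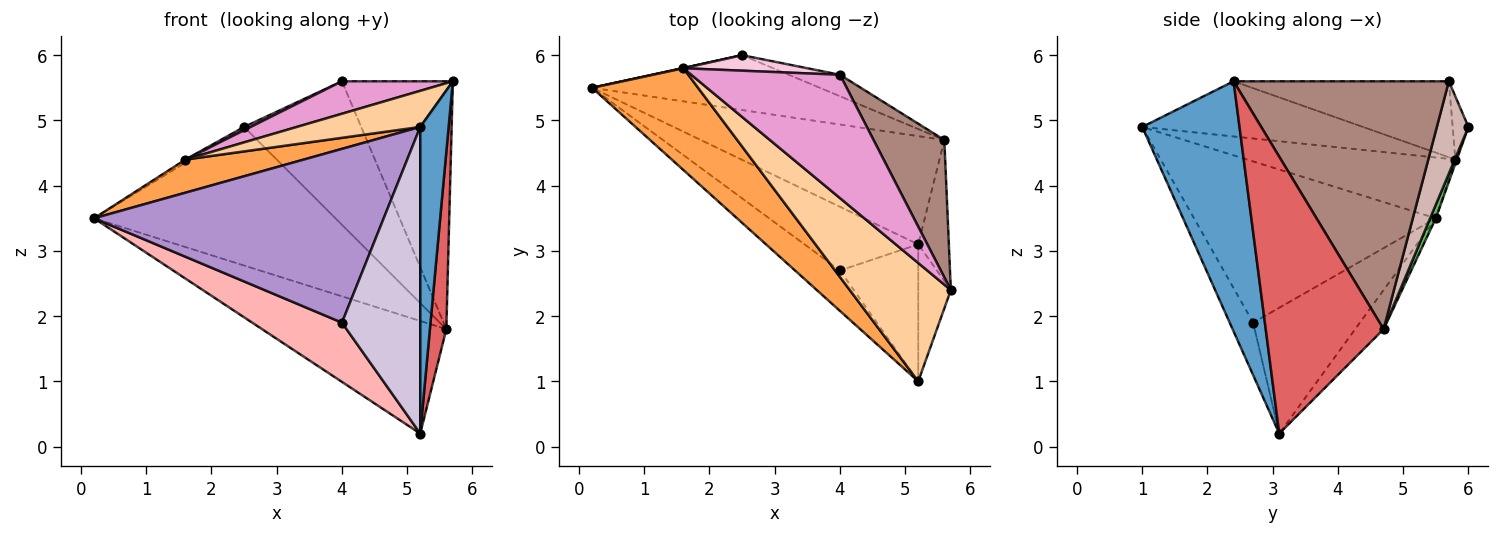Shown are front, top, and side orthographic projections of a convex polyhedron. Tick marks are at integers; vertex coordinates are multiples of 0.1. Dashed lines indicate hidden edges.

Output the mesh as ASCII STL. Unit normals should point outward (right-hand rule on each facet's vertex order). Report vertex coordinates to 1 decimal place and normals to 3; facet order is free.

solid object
 facet normal 0.952 -0.278 -0.124
  outer loop
   vertex 5.2 1.0 4.9
   vertex 5.2 3.1 0.2
   vertex 5.7 2.4 5.6
  endloop
 endfacet
 facet normal -0.262 0.961 0.087
  outer loop
   vertex 1.6 5.8 4.4
   vertex 2.5 6.0 4.9
   vertex 0.2 5.5 3.5
  endloop
 endfacet
 facet normal -0.478 -0.272 0.835
  outer loop
   vertex 1.6 5.8 4.4
   vertex 0.2 5.5 3.5
   vertex 5.2 1.0 4.9
  endloop
 endfacet
 facet normal -0.463 -0.259 0.848
  outer loop
   vertex 1.6 5.8 4.4
   vertex 5.2 1.0 4.9
   vertex 5.7 2.4 5.6
  endloop
 endfacet
 facet normal 0.022 0.930 -0.368
  outer loop
   vertex 5.6 4.7 1.8
   vertex 0.2 5.5 3.5
   vertex 2.5 6.0 4.9
  endloop
 endfacet
 facet normal -0.111 0.716 -0.689
  outer loop
   vertex 5.6 4.7 1.8
   vertex 5.2 3.1 0.2
   vertex 0.2 5.5 3.5
  endloop
 endfacet
 facet normal 0.985 -0.137 -0.109
  outer loop
   vertex 5.6 4.7 1.8
   vertex 5.7 2.4 5.6
   vertex 5.2 3.1 0.2
  endloop
 endfacet
 facet normal -0.630 -0.529 -0.569
  outer loop
   vertex 4.0 2.7 1.9
   vertex 0.2 5.5 3.5
   vertex 5.2 3.1 0.2
  endloop
 endfacet
 facet normal -0.631 -0.756 -0.176
  outer loop
   vertex 4.0 2.7 1.9
   vertex 5.2 1.0 4.9
   vertex 0.2 5.5 3.5
  endloop
 endfacet
 facet normal -0.264 -0.881 -0.393
  outer loop
   vertex 4.0 2.7 1.9
   vertex 5.2 3.1 0.2
   vertex 5.2 1.0 4.9
  endloop
 endfacet
 facet normal 0.862 0.444 0.246
  outer loop
   vertex 4.0 5.7 5.6
   vertex 5.7 2.4 5.6
   vertex 5.6 4.7 1.8
  endloop
 endfacet
 facet normal 0.258 0.956 -0.143
  outer loop
   vertex 4.0 5.7 5.6
   vertex 5.6 4.7 1.8
   vertex 2.5 6.0 4.9
  endloop
 endfacet
 facet normal -0.443 -0.228 0.867
  outer loop
   vertex 4.0 5.7 5.6
   vertex 1.6 5.8 4.4
   vertex 5.7 2.4 5.6
  endloop
 endfacet
 facet normal -0.446 -0.184 0.876
  outer loop
   vertex 4.0 5.7 5.6
   vertex 2.5 6.0 4.9
   vertex 1.6 5.8 4.4
  endloop
 endfacet
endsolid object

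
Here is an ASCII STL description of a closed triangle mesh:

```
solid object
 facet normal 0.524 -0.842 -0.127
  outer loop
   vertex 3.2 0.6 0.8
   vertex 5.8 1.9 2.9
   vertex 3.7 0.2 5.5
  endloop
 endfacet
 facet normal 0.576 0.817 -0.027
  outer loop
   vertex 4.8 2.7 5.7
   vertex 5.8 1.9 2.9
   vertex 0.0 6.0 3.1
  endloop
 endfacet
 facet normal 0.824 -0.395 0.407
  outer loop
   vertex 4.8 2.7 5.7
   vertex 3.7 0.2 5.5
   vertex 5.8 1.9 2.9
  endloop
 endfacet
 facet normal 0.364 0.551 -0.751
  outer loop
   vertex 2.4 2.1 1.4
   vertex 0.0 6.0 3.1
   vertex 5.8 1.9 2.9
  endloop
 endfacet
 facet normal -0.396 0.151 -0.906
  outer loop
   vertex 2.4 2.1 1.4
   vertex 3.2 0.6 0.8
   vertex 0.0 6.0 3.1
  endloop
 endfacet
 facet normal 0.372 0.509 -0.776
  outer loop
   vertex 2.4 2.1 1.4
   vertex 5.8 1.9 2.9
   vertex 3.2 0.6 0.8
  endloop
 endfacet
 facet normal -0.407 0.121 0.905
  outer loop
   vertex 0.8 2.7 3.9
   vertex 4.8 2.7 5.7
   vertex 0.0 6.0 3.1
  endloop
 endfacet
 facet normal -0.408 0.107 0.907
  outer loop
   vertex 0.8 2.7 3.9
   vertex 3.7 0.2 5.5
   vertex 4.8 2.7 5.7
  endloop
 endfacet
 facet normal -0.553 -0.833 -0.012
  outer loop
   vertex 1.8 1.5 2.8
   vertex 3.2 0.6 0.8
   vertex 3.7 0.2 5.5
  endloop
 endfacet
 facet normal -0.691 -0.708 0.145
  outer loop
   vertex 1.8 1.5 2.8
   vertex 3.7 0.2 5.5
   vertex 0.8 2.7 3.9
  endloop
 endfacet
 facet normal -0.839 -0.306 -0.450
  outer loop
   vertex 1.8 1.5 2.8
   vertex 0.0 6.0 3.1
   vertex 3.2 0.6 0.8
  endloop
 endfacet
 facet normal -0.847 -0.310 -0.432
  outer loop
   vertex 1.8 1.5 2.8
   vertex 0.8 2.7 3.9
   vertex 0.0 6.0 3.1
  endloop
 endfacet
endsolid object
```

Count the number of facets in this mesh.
12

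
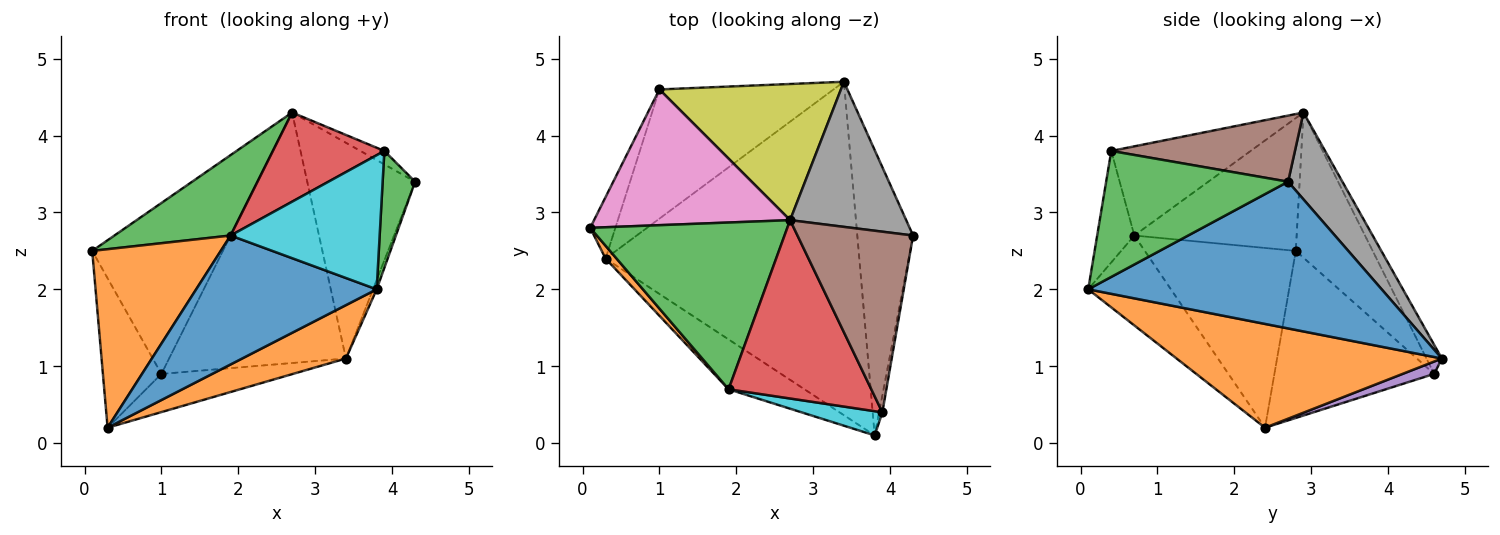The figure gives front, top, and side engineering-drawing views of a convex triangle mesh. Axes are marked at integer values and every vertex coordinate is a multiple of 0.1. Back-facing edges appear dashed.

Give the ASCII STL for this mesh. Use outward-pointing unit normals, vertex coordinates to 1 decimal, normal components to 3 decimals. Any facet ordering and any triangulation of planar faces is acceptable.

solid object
 facet normal 0.935 0.012 -0.356
  outer loop
   vertex 3.4 4.7 1.1
   vertex 4.3 2.7 3.4
   vertex 3.8 0.1 2.0
  endloop
 endfacet
 facet normal 0.375 -0.147 -0.916
  outer loop
   vertex 0.3 2.4 0.2
   vertex 3.4 4.7 1.1
   vertex 3.8 0.1 2.0
  endloop
 endfacet
 facet normal 0.984 -0.176 -0.025
  outer loop
   vertex 3.9 0.4 3.8
   vertex 3.8 0.1 2.0
   vertex 4.3 2.7 3.4
  endloop
 endfacet
 facet normal -0.930 0.340 -0.140
  outer loop
   vertex 1.0 4.6 0.9
   vertex 0.3 2.4 0.2
   vertex 0.1 2.8 2.5
  endloop
 endfacet
 facet normal 0.068 0.283 -0.957
  outer loop
   vertex 1.0 4.6 0.9
   vertex 3.4 4.7 1.1
   vertex 0.3 2.4 0.2
  endloop
 endfacet
 facet normal 0.495 0.065 0.866
  outer loop
   vertex 2.7 2.9 4.3
   vertex 3.9 0.4 3.8
   vertex 4.3 2.7 3.4
  endloop
 endfacet
 facet normal -0.418 0.711 0.565
  outer loop
   vertex 2.7 2.9 4.3
   vertex 1.0 4.6 0.9
   vertex 0.1 2.8 2.5
  endloop
 endfacet
 facet normal 0.385 0.766 0.515
  outer loop
   vertex 2.7 2.9 4.3
   vertex 4.3 2.7 3.4
   vertex 3.4 4.7 1.1
  endloop
 endfacet
 facet normal -0.076 0.876 0.476
  outer loop
   vertex 2.7 2.9 4.3
   vertex 3.4 4.7 1.1
   vertex 1.0 4.6 0.9
  endloop
 endfacet
 facet normal -0.238 -0.956 0.173
  outer loop
   vertex 1.9 0.7 2.7
   vertex 3.8 0.1 2.0
   vertex 3.9 0.4 3.8
  endloop
 endfacet
 facet normal -0.393 -0.858 -0.332
  outer loop
   vertex 1.9 0.7 2.7
   vertex 0.3 2.4 0.2
   vertex 3.8 0.1 2.0
  endloop
 endfacet
 facet normal -0.761 -0.648 0.046
  outer loop
   vertex 1.9 0.7 2.7
   vertex 0.1 2.8 2.5
   vertex 0.3 2.4 0.2
  endloop
 endfacet
 facet normal -0.519 -0.371 0.770
  outer loop
   vertex 1.9 0.7 2.7
   vertex 2.7 2.9 4.3
   vertex 0.1 2.8 2.5
  endloop
 endfacet
 facet normal -0.488 -0.390 0.781
  outer loop
   vertex 1.9 0.7 2.7
   vertex 3.9 0.4 3.8
   vertex 2.7 2.9 4.3
  endloop
 endfacet
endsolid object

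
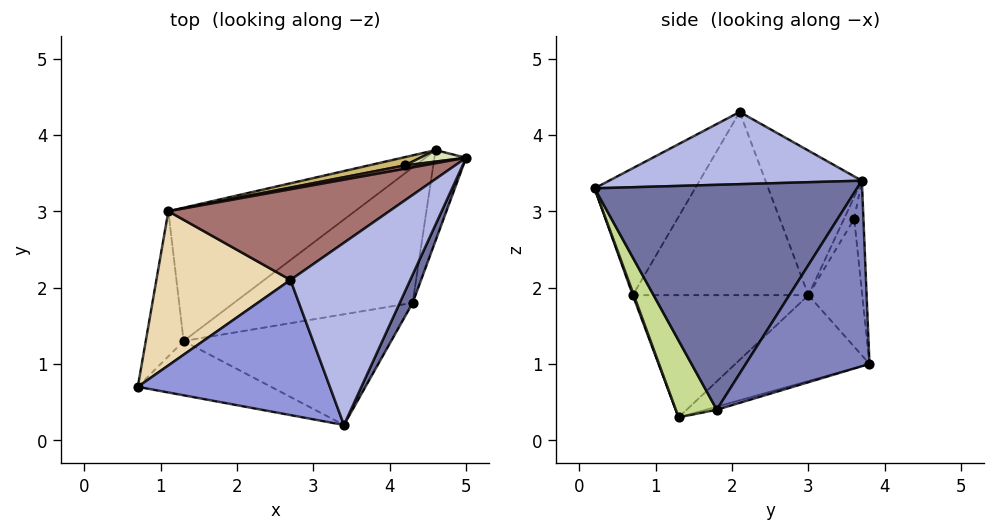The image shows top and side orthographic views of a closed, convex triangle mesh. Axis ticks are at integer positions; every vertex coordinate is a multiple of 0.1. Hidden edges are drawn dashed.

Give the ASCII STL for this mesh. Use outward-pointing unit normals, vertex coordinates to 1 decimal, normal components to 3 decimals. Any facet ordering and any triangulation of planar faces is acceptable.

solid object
 facet normal 0.908 -0.416 0.052
  outer loop
   vertex 4.3 1.8 0.4
   vertex 5.0 3.7 3.4
   vertex 3.4 0.2 3.3
  endloop
 endfacet
 facet normal 0.981 -0.097 -0.168
  outer loop
   vertex 4.3 1.8 0.4
   vertex 4.6 3.8 1.0
   vertex 5.0 3.7 3.4
  endloop
 endfacet
 facet normal -0.464 -0.540 0.702
  outer loop
   vertex 2.7 2.1 4.3
   vertex 0.7 0.7 1.9
   vertex 3.4 0.2 3.3
  endloop
 endfacet
 facet normal 0.500 -0.252 0.829
  outer loop
   vertex 2.7 2.1 4.3
   vertex 3.4 0.2 3.3
   vertex 5.0 3.7 3.4
  endloop
 endfacet
 facet normal -0.016 0.290 -0.957
  outer loop
   vertex 1.3 1.3 0.3
   vertex 4.6 3.8 1.0
   vertex 4.3 1.8 0.4
  endloop
 endfacet
 facet normal 0.007 -0.937 -0.349
  outer loop
   vertex 1.3 1.3 0.3
   vertex 3.4 0.2 3.3
   vertex 0.7 0.7 1.9
  endloop
 endfacet
 facet normal 0.162 -0.884 -0.438
  outer loop
   vertex 1.3 1.3 0.3
   vertex 4.3 1.8 0.4
   vertex 3.4 0.2 3.3
  endloop
 endfacet
 facet normal -0.166 0.984 0.069
  outer loop
   vertex 4.2 3.6 2.9
   vertex 5.0 3.7 3.4
   vertex 4.6 3.8 1.0
  endloop
 endfacet
 facet normal -0.325 0.628 -0.707
  outer loop
   vertex 1.1 3.0 1.9
   vertex 4.6 3.8 1.0
   vertex 1.3 1.3 0.3
  endloop
 endfacet
 facet normal -0.208 0.976 0.059
  outer loop
   vertex 1.1 3.0 1.9
   vertex 4.2 3.6 2.9
   vertex 4.6 3.8 1.0
  endloop
 endfacet
 facet normal -0.942 0.164 -0.292
  outer loop
   vertex 1.1 3.0 1.9
   vertex 1.3 1.3 0.3
   vertex 0.7 0.7 1.9
  endloop
 endfacet
 facet normal -0.799 0.139 0.585
  outer loop
   vertex 1.1 3.0 1.9
   vertex 0.7 0.7 1.9
   vertex 2.7 2.1 4.3
  endloop
 endfacet
 facet normal -0.341 0.783 0.521
  outer loop
   vertex 1.1 3.0 1.9
   vertex 2.7 2.1 4.3
   vertex 5.0 3.7 3.4
  endloop
 endfacet
 facet normal -0.252 0.944 0.214
  outer loop
   vertex 1.1 3.0 1.9
   vertex 5.0 3.7 3.4
   vertex 4.2 3.6 2.9
  endloop
 endfacet
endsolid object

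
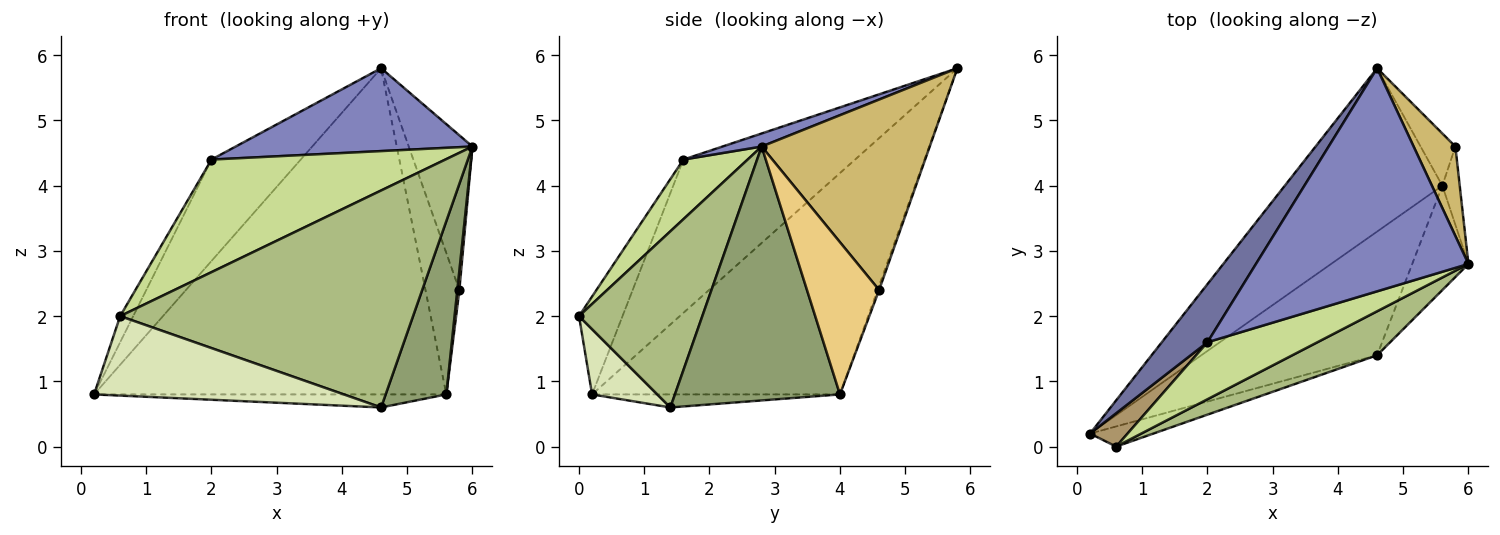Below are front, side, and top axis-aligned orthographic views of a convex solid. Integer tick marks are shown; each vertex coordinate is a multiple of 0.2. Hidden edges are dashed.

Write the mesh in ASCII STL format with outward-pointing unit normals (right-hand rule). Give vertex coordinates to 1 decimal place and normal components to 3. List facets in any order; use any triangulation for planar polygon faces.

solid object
 facet normal -0.858 0.446 0.256
  outer loop
   vertex 2.0 1.6 4.4
   vertex 4.6 5.8 5.8
   vertex 0.2 0.2 0.8
  endloop
 endfacet
 facet normal 0.057 -0.348 0.936
  outer loop
   vertex 2.0 1.6 4.4
   vertex 6.0 2.8 4.6
   vertex 4.6 5.8 5.8
  endloop
 endfacet
 facet normal -0.533 0.757 -0.379
  outer loop
   vertex 5.6 4.0 0.8
   vertex 0.2 0.2 0.8
   vertex 4.6 5.8 5.8
  endloop
 endfacet
 facet normal -0.074 0.105 -0.992
  outer loop
   vertex 5.6 4.0 0.8
   vertex 4.6 1.4 0.6
   vertex 0.2 0.2 0.8
  endloop
 endfacet
 facet normal 0.919 -0.338 -0.203
  outer loop
   vertex 5.6 4.0 0.8
   vertex 6.0 2.8 4.6
   vertex 4.6 1.4 0.6
  endloop
 endfacet
 facet normal 0.381 -0.906 0.184
  outer loop
   vertex 0.6 0.0 2.0
   vertex 4.6 1.4 0.6
   vertex 6.0 2.8 4.6
  endloop
 endfacet
 facet normal 0.238 -0.866 0.439
  outer loop
   vertex 0.6 0.0 2.0
   vertex 6.0 2.8 4.6
   vertex 2.0 1.6 4.4
  endloop
 endfacet
 facet normal 0.245 -0.940 -0.238
  outer loop
   vertex 0.6 0.0 2.0
   vertex 0.2 0.2 0.8
   vertex 4.6 1.4 0.6
  endloop
 endfacet
 facet normal -0.899 0.270 0.345
  outer loop
   vertex 0.6 0.0 2.0
   vertex 2.0 1.6 4.4
   vertex 0.2 0.2 0.8
  endloop
 endfacet
 facet normal 0.916 0.347 0.201
  outer loop
   vertex 5.8 4.6 2.4
   vertex 4.6 5.8 5.8
   vertex 6.0 2.8 4.6
  endloop
 endfacet
 facet normal 0.993 -0.028 -0.114
  outer loop
   vertex 5.8 4.6 2.4
   vertex 6.0 2.8 4.6
   vertex 5.6 4.0 0.8
  endloop
 endfacet
 facet normal -0.043 0.937 -0.346
  outer loop
   vertex 5.8 4.6 2.4
   vertex 5.6 4.0 0.8
   vertex 4.6 5.8 5.8
  endloop
 endfacet
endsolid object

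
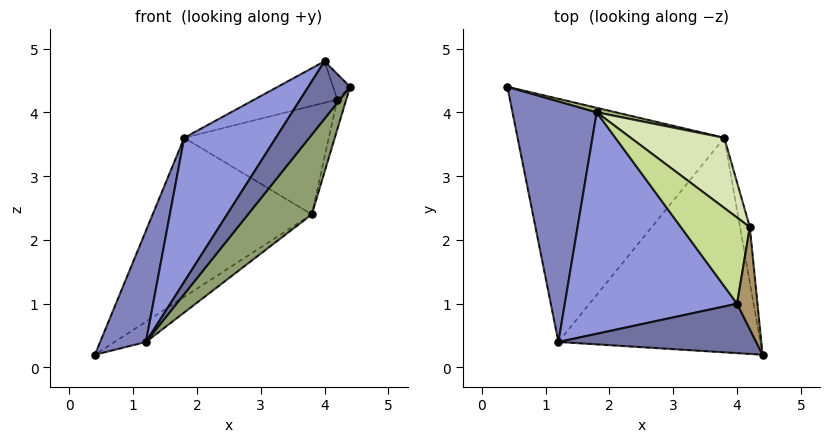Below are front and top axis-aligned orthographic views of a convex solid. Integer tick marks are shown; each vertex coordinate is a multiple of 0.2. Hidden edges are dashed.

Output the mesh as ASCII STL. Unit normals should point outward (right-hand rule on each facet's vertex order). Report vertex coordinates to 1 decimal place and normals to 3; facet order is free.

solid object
 facet normal -0.653 -0.574 0.494
  outer loop
   vertex 1.2 0.4 0.4
   vertex 4.4 0.2 4.4
   vertex 4.0 1.0 4.8
  endloop
 endfacet
 facet normal -0.919 -0.166 0.359
  outer loop
   vertex 1.2 0.4 0.4
   vertex 1.8 4.0 3.6
   vertex 0.4 4.4 0.2
  endloop
 endfacet
 facet normal -0.768 -0.349 0.537
  outer loop
   vertex 1.2 0.4 0.4
   vertex 4.0 1.0 4.8
   vertex 1.8 4.0 3.6
  endloop
 endfacet
 facet normal 0.553 0.069 -0.830
  outer loop
   vertex 3.8 3.6 2.4
   vertex 1.2 0.4 0.4
   vertex 0.4 4.4 0.2
  endloop
 endfacet
 facet normal 0.755 -0.229 -0.615
  outer loop
   vertex 3.8 3.6 2.4
   vertex 4.4 0.2 4.4
   vertex 1.2 0.4 0.4
  endloop
 endfacet
 facet normal 0.212 0.977 0.028
  outer loop
   vertex 3.8 3.6 2.4
   vertex 0.4 4.4 0.2
   vertex 1.8 4.0 3.6
  endloop
 endfacet
 facet normal 0.100 0.432 0.897
  outer loop
   vertex 4.2 2.2 4.2
   vertex 1.8 4.0 3.6
   vertex 4.0 1.0 4.8
  endloop
 endfacet
 facet normal 0.443 0.753 0.487
  outer loop
   vertex 4.2 2.2 4.2
   vertex 3.8 3.6 2.4
   vertex 1.8 4.0 3.6
  endloop
 endfacet
 facet normal 0.824 0.137 0.549
  outer loop
   vertex 4.2 2.2 4.2
   vertex 4.0 1.0 4.8
   vertex 4.4 0.2 4.4
  endloop
 endfacet
 facet normal 0.985 0.083 -0.154
  outer loop
   vertex 4.2 2.2 4.2
   vertex 4.4 0.2 4.4
   vertex 3.8 3.6 2.4
  endloop
 endfacet
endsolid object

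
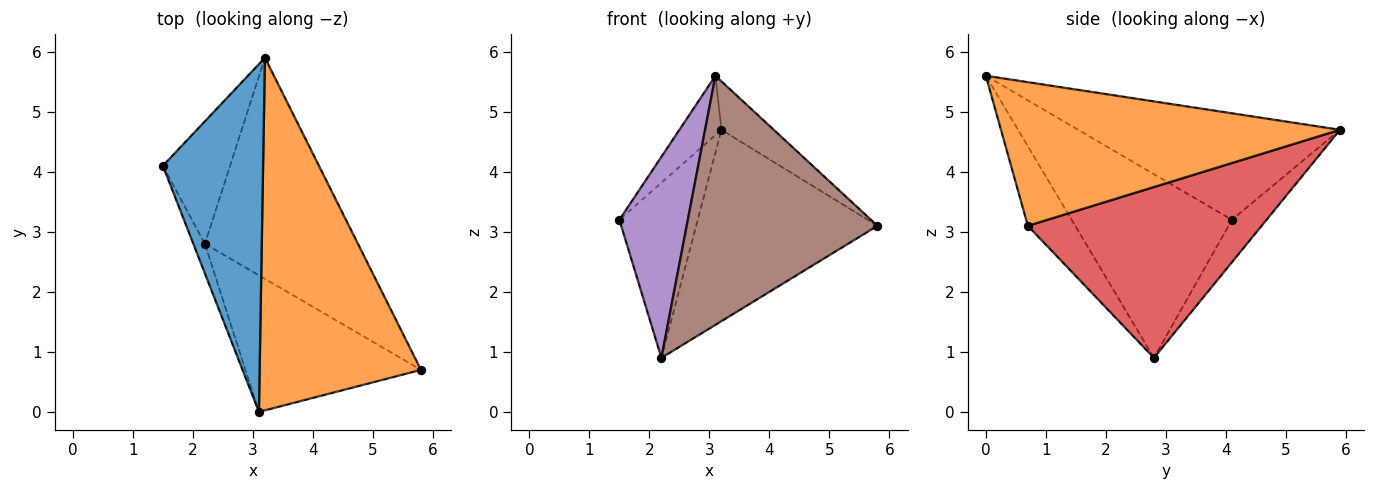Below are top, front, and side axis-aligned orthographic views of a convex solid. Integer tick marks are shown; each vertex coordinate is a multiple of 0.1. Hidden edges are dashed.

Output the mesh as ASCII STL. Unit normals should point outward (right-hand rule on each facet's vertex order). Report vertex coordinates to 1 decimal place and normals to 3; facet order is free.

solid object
 facet normal -0.723 0.116 0.681
  outer loop
   vertex 3.1 0.0 5.6
   vertex 3.2 5.9 4.7
   vertex 1.5 4.1 3.2
  endloop
 endfacet
 facet normal 0.661 0.102 0.743
  outer loop
   vertex 3.1 0.0 5.6
   vertex 5.8 0.7 3.1
   vertex 3.2 5.9 4.7
  endloop
 endfacet
 facet normal -0.340 0.771 -0.539
  outer loop
   vertex 2.2 2.8 0.9
   vertex 1.5 4.1 3.2
   vertex 3.2 5.9 4.7
  endloop
 endfacet
 facet normal 0.645 0.500 -0.578
  outer loop
   vertex 2.2 2.8 0.9
   vertex 3.2 5.9 4.7
   vertex 5.8 0.7 3.1
  endloop
 endfacet
 facet normal -0.918 -0.392 -0.058
  outer loop
   vertex 2.2 2.8 0.9
   vertex 3.1 0.0 5.6
   vertex 1.5 4.1 3.2
  endloop
 endfacet
 facet normal -0.213 -0.857 -0.470
  outer loop
   vertex 2.2 2.8 0.9
   vertex 5.8 0.7 3.1
   vertex 3.1 0.0 5.6
  endloop
 endfacet
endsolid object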